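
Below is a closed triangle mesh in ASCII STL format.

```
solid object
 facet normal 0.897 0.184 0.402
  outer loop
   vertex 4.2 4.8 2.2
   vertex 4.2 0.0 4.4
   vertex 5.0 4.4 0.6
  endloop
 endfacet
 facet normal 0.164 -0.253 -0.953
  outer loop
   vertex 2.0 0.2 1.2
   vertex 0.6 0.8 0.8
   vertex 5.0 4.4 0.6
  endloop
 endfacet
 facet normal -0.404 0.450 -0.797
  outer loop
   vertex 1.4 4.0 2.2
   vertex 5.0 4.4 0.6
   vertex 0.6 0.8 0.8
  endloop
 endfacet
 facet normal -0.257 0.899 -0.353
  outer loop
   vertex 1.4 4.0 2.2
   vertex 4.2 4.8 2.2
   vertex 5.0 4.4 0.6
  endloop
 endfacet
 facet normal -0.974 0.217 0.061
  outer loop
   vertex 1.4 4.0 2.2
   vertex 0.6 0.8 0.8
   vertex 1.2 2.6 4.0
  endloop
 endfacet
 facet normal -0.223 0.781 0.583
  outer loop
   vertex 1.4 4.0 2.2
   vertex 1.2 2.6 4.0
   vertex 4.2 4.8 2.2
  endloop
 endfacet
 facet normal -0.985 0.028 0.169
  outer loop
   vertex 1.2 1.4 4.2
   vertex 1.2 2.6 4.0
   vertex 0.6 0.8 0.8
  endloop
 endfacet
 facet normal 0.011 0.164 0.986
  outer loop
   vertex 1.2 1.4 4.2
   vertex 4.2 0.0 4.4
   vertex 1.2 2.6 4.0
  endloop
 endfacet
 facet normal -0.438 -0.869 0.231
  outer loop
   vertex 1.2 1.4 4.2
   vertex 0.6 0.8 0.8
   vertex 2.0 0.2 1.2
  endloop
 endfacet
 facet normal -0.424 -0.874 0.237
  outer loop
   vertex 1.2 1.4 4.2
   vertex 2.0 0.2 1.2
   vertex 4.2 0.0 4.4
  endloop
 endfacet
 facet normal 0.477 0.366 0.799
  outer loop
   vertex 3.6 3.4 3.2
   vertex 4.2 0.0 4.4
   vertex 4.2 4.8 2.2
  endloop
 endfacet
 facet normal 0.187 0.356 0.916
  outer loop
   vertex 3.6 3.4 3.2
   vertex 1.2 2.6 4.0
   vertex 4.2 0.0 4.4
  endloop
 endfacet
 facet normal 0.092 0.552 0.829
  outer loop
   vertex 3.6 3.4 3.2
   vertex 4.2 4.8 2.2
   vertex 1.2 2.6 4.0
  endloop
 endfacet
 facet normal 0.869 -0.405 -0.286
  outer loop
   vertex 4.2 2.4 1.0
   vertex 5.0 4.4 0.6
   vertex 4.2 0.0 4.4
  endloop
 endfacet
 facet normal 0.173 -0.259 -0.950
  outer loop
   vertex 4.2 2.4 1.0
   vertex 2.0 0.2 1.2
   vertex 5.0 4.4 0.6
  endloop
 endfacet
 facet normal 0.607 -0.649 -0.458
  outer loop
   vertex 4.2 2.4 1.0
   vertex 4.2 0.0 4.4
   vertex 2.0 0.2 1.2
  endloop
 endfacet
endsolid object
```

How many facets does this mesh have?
16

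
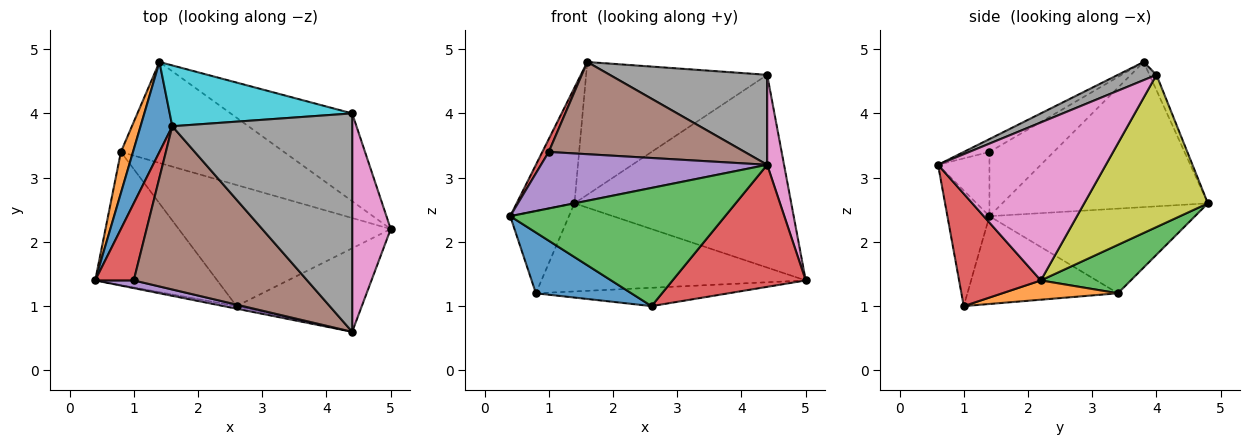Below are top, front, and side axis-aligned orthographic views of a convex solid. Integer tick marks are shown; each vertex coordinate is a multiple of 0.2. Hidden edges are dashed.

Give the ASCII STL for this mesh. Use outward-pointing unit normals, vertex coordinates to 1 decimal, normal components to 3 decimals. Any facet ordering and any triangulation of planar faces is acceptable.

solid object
 facet normal -0.942 0.265 0.206
  outer loop
   vertex 1.6 3.8 4.8
   vertex 1.4 4.8 2.6
   vertex 0.4 1.4 2.4
  endloop
 endfacet
 facet normal -0.953 0.272 0.136
  outer loop
   vertex 0.8 3.4 1.2
   vertex 0.4 1.4 2.4
   vertex 1.4 4.8 2.6
  endloop
 endfacet
 facet normal 0.218 0.642 -0.735
  outer loop
   vertex 0.8 3.4 1.2
   vertex 1.4 4.8 2.6
   vertex 5.0 2.2 1.4
  endloop
 endfacet
 facet normal -0.854 -0.085 0.513
  outer loop
   vertex 1.0 1.4 3.4
   vertex 1.6 3.8 4.8
   vertex 0.4 1.4 2.4
  endloop
 endfacet
 facet normal -0.220 -0.967 0.132
  outer loop
   vertex 1.0 1.4 3.4
   vertex 0.4 1.4 2.4
   vertex 4.4 0.6 3.2
  endloop
 endfacet
 facet normal -0.064 -0.491 0.869
  outer loop
   vertex 1.0 1.4 3.4
   vertex 4.4 0.6 3.2
   vertex 1.6 3.8 4.8
  endloop
 endfacet
 facet normal 0.967 -0.097 0.236
  outer loop
   vertex 4.4 4.0 4.6
   vertex 4.4 0.6 3.2
   vertex 5.0 2.2 1.4
  endloop
 endfacet
 facet normal 0.093 -0.379 0.921
  outer loop
   vertex 4.4 4.0 4.6
   vertex 1.6 3.8 4.8
   vertex 4.4 0.6 3.2
  endloop
 endfacet
 facet normal 0.461 0.808 -0.368
  outer loop
   vertex 4.4 4.0 4.6
   vertex 5.0 2.2 1.4
   vertex 1.4 4.8 2.6
  endloop
 endfacet
 facet normal -0.035 0.909 0.416
  outer loop
   vertex 4.4 4.0 4.6
   vertex 1.4 4.8 2.6
   vertex 1.6 3.8 4.8
  endloop
 endfacet
 facet normal -0.548 -0.347 -0.761
  outer loop
   vertex 2.6 1.0 1.0
   vertex 0.4 1.4 2.4
   vertex 0.8 3.4 1.2
  endloop
 endfacet
 facet normal 0.090 0.149 -0.985
  outer loop
   vertex 2.6 1.0 1.0
   vertex 0.8 3.4 1.2
   vertex 5.0 2.2 1.4
  endloop
 endfacet
 facet normal -0.192 -0.981 -0.021
  outer loop
   vertex 2.6 1.0 1.0
   vertex 4.4 0.6 3.2
   vertex 0.4 1.4 2.4
  endloop
 endfacet
 facet normal 0.452 -0.736 -0.504
  outer loop
   vertex 2.6 1.0 1.0
   vertex 5.0 2.2 1.4
   vertex 4.4 0.6 3.2
  endloop
 endfacet
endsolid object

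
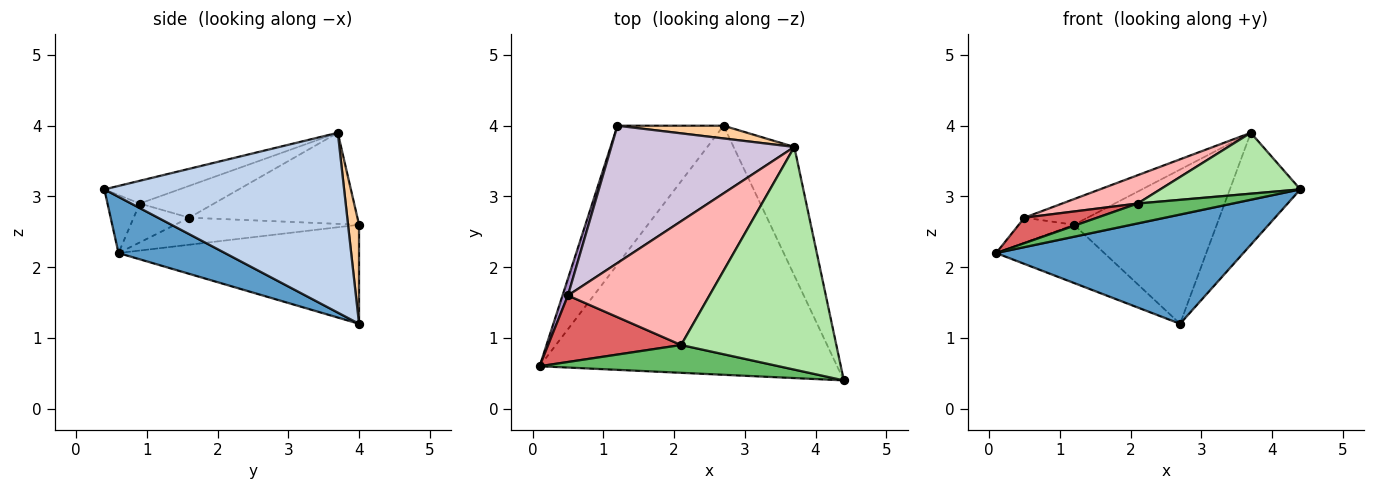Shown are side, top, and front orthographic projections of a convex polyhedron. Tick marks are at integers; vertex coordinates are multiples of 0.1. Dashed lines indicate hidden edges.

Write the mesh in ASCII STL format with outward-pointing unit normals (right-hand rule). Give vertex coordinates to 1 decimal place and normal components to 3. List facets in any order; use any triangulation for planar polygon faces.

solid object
 facet normal 0.170 -0.396 -0.902
  outer loop
   vertex 2.7 4.0 1.2
   vertex 4.4 0.4 3.1
   vertex 0.1 0.6 2.2
  endloop
 endfacet
 facet normal 0.913 0.268 -0.308
  outer loop
   vertex 3.7 3.7 3.9
   vertex 4.4 0.4 3.1
   vertex 2.7 4.0 1.2
  endloop
 endfacet
 facet normal -0.652 0.293 -0.699
  outer loop
   vertex 1.2 4.0 2.6
   vertex 2.7 4.0 1.2
   vertex 0.1 0.6 2.2
  endloop
 endfacet
 facet normal 0.077 0.994 0.082
  outer loop
   vertex 1.2 4.0 2.6
   vertex 3.7 3.7 3.9
   vertex 2.7 4.0 1.2
  endloop
 endfacet
 facet normal -0.194 -0.571 0.798
  outer loop
   vertex 2.1 0.9 2.9
   vertex 0.1 0.6 2.2
   vertex 4.4 0.4 3.1
  endloop
 endfacet
 facet normal -0.140 -0.261 0.955
  outer loop
   vertex 2.1 0.9 2.9
   vertex 4.4 0.4 3.1
   vertex 3.7 3.7 3.9
  endloop
 endfacet
 facet normal -0.264 -0.345 0.901
  outer loop
   vertex 0.5 1.6 2.7
   vertex 0.1 0.6 2.2
   vertex 2.1 0.9 2.9
  endloop
 endfacet
 facet normal -0.214 -0.218 0.952
  outer loop
   vertex 0.5 1.6 2.7
   vertex 2.1 0.9 2.9
   vertex 3.7 3.7 3.9
  endloop
 endfacet
 facet normal -0.941 0.282 0.188
  outer loop
   vertex 0.5 1.6 2.7
   vertex 1.2 4.0 2.6
   vertex 0.1 0.6 2.2
  endloop
 endfacet
 facet normal -0.439 0.165 0.883
  outer loop
   vertex 0.5 1.6 2.7
   vertex 3.7 3.7 3.9
   vertex 1.2 4.0 2.6
  endloop
 endfacet
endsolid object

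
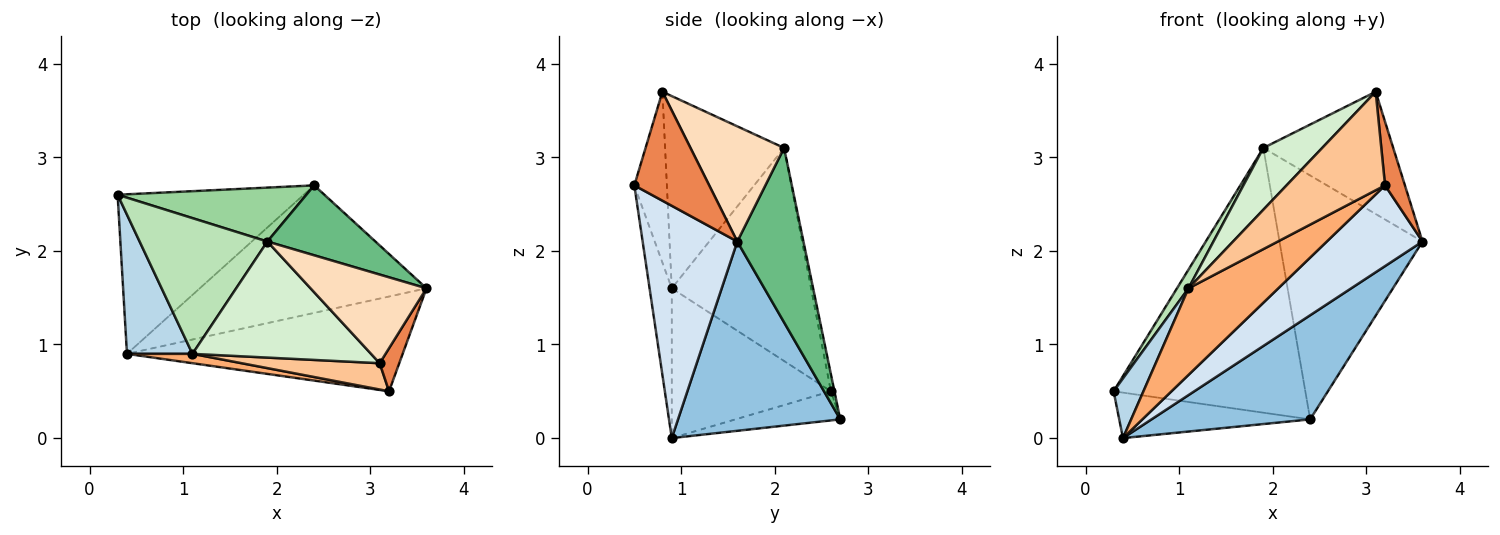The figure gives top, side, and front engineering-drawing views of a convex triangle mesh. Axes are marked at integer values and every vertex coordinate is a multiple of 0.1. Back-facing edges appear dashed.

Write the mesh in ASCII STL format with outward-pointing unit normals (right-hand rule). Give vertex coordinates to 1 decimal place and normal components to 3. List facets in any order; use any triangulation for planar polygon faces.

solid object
 facet normal -0.149 0.271 -0.951
  outer loop
   vertex 2.4 2.7 0.2
   vertex 0.4 0.9 0.0
   vertex 0.3 2.6 0.5
  endloop
 endfacet
 facet normal 0.543 -0.531 -0.650
  outer loop
   vertex 2.4 2.7 0.2
   vertex 3.6 1.6 2.1
   vertex 0.4 0.9 0.0
  endloop
 endfacet
 facet normal -0.903 -0.169 0.395
  outer loop
   vertex 1.1 0.9 1.6
   vertex 0.3 2.6 0.5
   vertex 0.4 0.9 0.0
  endloop
 endfacet
 facet normal 0.540 -0.546 -0.641
  outer loop
   vertex 3.2 0.5 2.7
   vertex 0.4 0.9 0.0
   vertex 3.6 1.6 2.1
  endloop
 endfacet
 facet normal 0.952 -0.253 0.171
  outer loop
   vertex 3.2 0.5 2.7
   vertex 3.6 1.6 2.1
   vertex 3.1 0.8 3.7
  endloop
 endfacet
 facet normal -0.239 -0.965 0.104
  outer loop
   vertex 3.2 0.5 2.7
   vertex 1.1 0.9 1.6
   vertex 0.4 0.9 0.0
  endloop
 endfacet
 facet normal -0.304 -0.920 0.246
  outer loop
   vertex 3.2 0.5 2.7
   vertex 3.1 0.8 3.7
   vertex 1.1 0.9 1.6
  endloop
 endfacet
 facet normal 0.504 0.699 0.507
  outer loop
   vertex 1.9 2.1 3.1
   vertex 3.1 0.8 3.7
   vertex 3.6 1.6 2.1
  endloop
 endfacet
 facet normal 0.406 0.878 0.252
  outer loop
   vertex 1.9 2.1 3.1
   vertex 3.6 1.6 2.1
   vertex 2.4 2.7 0.2
  endloop
 endfacet
 facet normal -0.018 0.980 0.200
  outer loop
   vertex 1.9 2.1 3.1
   vertex 2.4 2.7 0.2
   vertex 0.3 2.6 0.5
  endloop
 endfacet
 facet normal -0.856 -0.071 0.513
  outer loop
   vertex 1.9 2.1 3.1
   vertex 0.3 2.6 0.5
   vertex 1.1 0.9 1.6
  endloop
 endfacet
 facet normal -0.689 -0.341 0.640
  outer loop
   vertex 1.9 2.1 3.1
   vertex 1.1 0.9 1.6
   vertex 3.1 0.8 3.7
  endloop
 endfacet
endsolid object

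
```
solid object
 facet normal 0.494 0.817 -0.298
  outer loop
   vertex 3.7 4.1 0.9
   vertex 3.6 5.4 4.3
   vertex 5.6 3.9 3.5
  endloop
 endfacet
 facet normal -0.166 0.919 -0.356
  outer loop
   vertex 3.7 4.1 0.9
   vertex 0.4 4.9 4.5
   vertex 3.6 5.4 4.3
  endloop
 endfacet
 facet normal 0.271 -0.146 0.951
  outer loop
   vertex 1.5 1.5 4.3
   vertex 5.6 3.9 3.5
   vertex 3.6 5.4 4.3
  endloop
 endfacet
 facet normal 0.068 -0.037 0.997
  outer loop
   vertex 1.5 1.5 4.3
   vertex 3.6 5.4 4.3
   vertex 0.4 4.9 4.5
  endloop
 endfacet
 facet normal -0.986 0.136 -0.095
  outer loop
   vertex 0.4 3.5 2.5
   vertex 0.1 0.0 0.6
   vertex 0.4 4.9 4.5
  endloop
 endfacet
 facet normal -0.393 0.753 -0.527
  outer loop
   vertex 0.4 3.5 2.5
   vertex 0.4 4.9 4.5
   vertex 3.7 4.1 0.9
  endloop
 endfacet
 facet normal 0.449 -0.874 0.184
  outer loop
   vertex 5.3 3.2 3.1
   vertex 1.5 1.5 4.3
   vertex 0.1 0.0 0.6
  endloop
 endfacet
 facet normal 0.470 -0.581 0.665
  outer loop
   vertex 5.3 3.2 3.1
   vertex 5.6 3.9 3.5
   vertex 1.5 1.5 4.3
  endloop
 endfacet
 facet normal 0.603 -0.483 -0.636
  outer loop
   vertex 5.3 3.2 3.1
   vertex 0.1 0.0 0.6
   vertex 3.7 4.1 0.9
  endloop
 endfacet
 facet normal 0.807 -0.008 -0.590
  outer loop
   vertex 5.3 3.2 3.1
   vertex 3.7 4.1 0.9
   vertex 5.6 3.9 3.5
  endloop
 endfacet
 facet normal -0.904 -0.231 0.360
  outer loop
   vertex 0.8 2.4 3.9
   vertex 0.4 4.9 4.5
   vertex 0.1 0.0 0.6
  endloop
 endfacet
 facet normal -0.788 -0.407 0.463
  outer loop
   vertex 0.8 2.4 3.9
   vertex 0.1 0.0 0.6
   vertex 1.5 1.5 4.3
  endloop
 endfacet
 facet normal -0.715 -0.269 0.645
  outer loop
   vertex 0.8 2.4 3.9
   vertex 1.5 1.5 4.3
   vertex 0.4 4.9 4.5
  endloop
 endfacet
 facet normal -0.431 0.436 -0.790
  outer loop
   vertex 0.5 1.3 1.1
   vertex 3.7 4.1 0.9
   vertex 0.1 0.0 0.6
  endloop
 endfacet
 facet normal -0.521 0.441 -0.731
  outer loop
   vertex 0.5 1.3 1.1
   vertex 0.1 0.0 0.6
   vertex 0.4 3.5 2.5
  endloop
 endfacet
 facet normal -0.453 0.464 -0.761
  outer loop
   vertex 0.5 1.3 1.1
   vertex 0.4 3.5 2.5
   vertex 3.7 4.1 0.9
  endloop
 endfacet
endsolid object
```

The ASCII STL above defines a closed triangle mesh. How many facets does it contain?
16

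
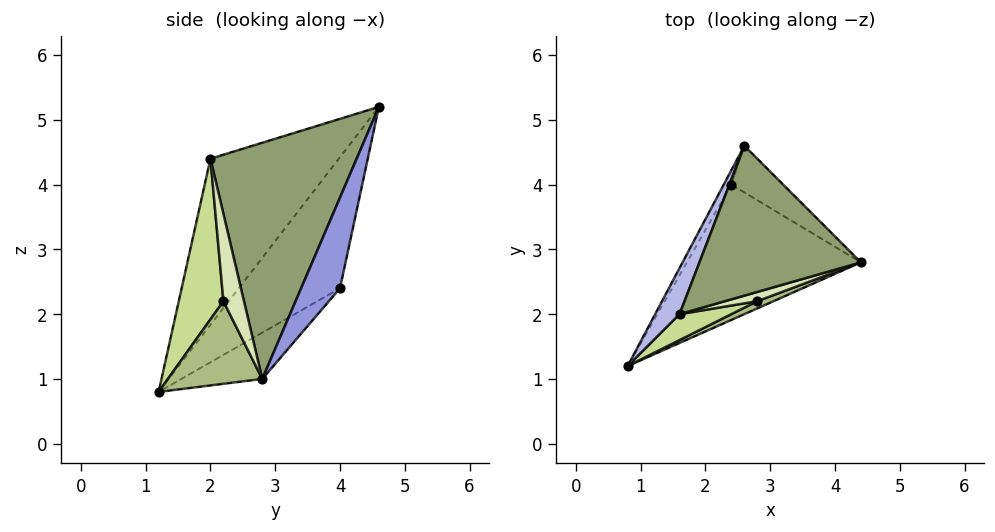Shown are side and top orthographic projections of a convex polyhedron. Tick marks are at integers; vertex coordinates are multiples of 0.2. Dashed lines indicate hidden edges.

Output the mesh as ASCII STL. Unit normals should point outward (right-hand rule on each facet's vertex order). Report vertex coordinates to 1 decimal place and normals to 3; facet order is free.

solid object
 facet normal -0.211 0.573 -0.792
  outer loop
   vertex 2.4 4.0 2.4
   vertex 4.4 2.8 1.0
   vertex 0.8 1.2 0.8
  endloop
 endfacet
 facet normal -0.855 0.517 -0.050
  outer loop
   vertex 2.4 4.0 2.4
   vertex 0.8 1.2 0.8
   vertex 2.6 4.6 5.2
  endloop
 endfacet
 facet normal 0.384 0.897 -0.220
  outer loop
   vertex 2.4 4.0 2.4
   vertex 2.6 4.6 5.2
   vertex 4.4 2.8 1.0
  endloop
 endfacet
 facet normal -0.938 0.318 0.138
  outer loop
   vertex 1.6 2.0 4.4
   vertex 2.6 4.6 5.2
   vertex 0.8 1.2 0.8
  endloop
 endfacet
 facet normal 0.741 -0.441 0.507
  outer loop
   vertex 1.6 2.0 4.4
   vertex 4.4 2.8 1.0
   vertex 2.6 4.6 5.2
  endloop
 endfacet
 facet normal 0.401 -0.913 0.079
  outer loop
   vertex 2.8 2.2 2.2
   vertex 0.8 1.2 0.8
   vertex 4.4 2.8 1.0
  endloop
 endfacet
 facet normal 0.375 -0.919 0.121
  outer loop
   vertex 2.8 2.2 2.2
   vertex 1.6 2.0 4.4
   vertex 0.8 1.2 0.8
  endloop
 endfacet
 facet normal 0.454 -0.875 0.168
  outer loop
   vertex 2.8 2.2 2.2
   vertex 4.4 2.8 1.0
   vertex 1.6 2.0 4.4
  endloop
 endfacet
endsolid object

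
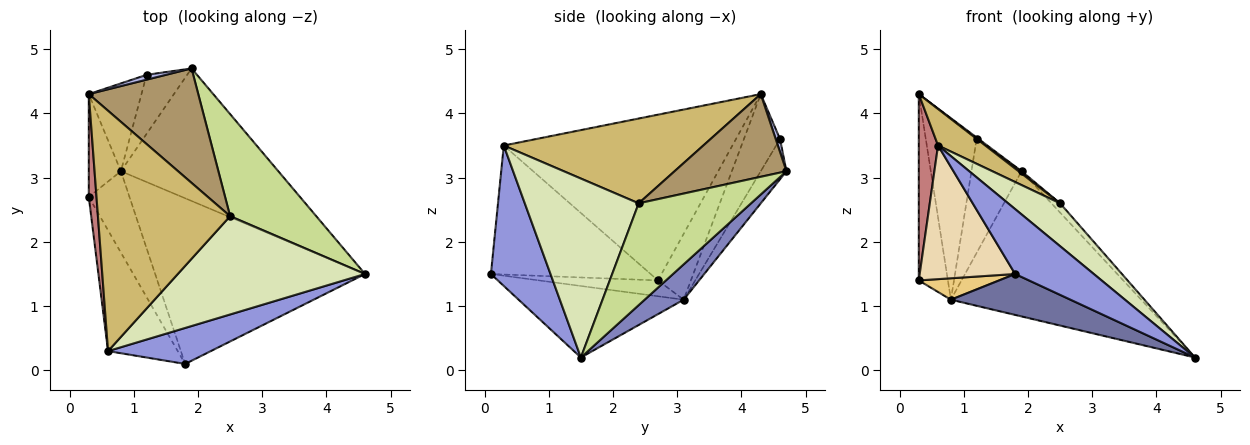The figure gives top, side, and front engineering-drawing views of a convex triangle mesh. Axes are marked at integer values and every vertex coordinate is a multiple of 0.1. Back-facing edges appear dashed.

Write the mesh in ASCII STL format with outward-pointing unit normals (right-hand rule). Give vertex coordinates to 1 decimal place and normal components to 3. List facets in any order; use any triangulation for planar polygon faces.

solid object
 facet normal -0.314 -0.228 -0.922
  outer loop
   vertex 0.8 3.1 1.1
   vertex 4.6 1.5 0.2
   vertex 1.8 0.1 1.5
  endloop
 endfacet
 facet normal 0.150 0.730 -0.667
  outer loop
   vertex 0.8 3.1 1.1
   vertex 1.9 4.7 3.1
   vertex 4.6 1.5 0.2
  endloop
 endfacet
 facet normal 0.552 -0.729 0.404
  outer loop
   vertex 0.6 0.3 3.5
   vertex 1.8 0.1 1.5
   vertex 4.6 1.5 0.2
  endloop
 endfacet
 facet normal 0.535 0.267 0.802
  outer loop
   vertex 1.2 4.6 3.6
   vertex 0.3 4.3 4.3
   vertex 1.9 4.7 3.1
  endloop
 endfacet
 facet normal -0.539 0.758 -0.368
  outer loop
   vertex 1.2 4.6 3.6
   vertex 0.8 3.1 1.1
   vertex 0.3 4.3 4.3
  endloop
 endfacet
 facet normal -0.414 0.808 -0.419
  outer loop
   vertex 1.2 4.6 3.6
   vertex 1.9 4.7 3.1
   vertex 0.8 3.1 1.1
  endloop
 endfacet
 facet normal 0.762 0.059 0.645
  outer loop
   vertex 2.5 2.4 2.6
   vertex 4.6 1.5 0.2
   vertex 1.9 4.7 3.1
  endloop
 endfacet
 facet normal 0.659 -0.301 0.689
  outer loop
   vertex 2.5 2.4 2.6
   vertex 0.6 0.3 3.5
   vertex 4.6 1.5 0.2
  endloop
 endfacet
 facet normal 0.603 -0.016 0.798
  outer loop
   vertex 2.5 2.4 2.6
   vertex 1.9 4.7 3.1
   vertex 0.3 4.3 4.3
  endloop
 endfacet
 facet normal 0.536 -0.127 0.835
  outer loop
   vertex 2.5 2.4 2.6
   vertex 0.3 4.3 4.3
   vertex 0.6 0.3 3.5
  endloop
 endfacet
 facet normal -0.352 -0.238 -0.905
  outer loop
   vertex 0.3 2.7 1.4
   vertex 0.8 3.1 1.1
   vertex 1.8 0.1 1.5
  endloop
 endfacet
 facet normal -0.779 -0.465 -0.421
  outer loop
   vertex 0.3 2.7 1.4
   vertex 1.8 0.1 1.5
   vertex 0.6 0.3 3.5
  endloop
 endfacet
 facet normal -0.704 0.622 -0.343
  outer loop
   vertex 0.3 2.7 1.4
   vertex 0.3 4.3 4.3
   vertex 0.8 3.1 1.1
  endloop
 endfacet
 facet normal -0.995 -0.084 0.046
  outer loop
   vertex 0.3 2.7 1.4
   vertex 0.6 0.3 3.5
   vertex 0.3 4.3 4.3
  endloop
 endfacet
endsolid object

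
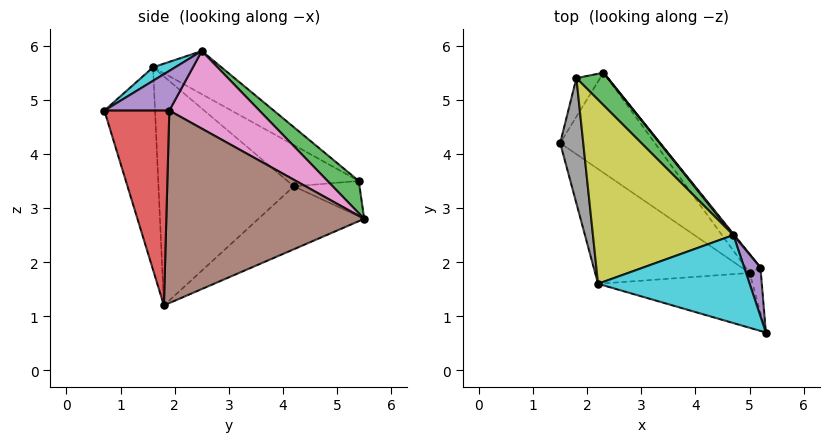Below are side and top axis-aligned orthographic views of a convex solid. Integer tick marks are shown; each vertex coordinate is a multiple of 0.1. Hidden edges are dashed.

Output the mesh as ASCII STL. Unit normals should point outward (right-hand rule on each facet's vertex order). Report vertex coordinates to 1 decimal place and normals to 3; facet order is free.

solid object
 facet normal -0.553 -0.044 -0.832
  outer loop
   vertex 5.0 1.8 1.2
   vertex 1.5 4.2 3.4
   vertex 2.3 5.5 2.8
  endloop
 endfacet
 facet normal -0.805 0.246 -0.540
  outer loop
   vertex 1.8 5.4 3.5
   vertex 2.3 5.5 2.8
   vertex 1.5 4.2 3.4
  endloop
 endfacet
 facet normal 0.438 0.791 0.426
  outer loop
   vertex 1.8 5.4 3.5
   vertex 4.7 2.5 5.9
   vertex 2.3 5.5 2.8
  endloop
 endfacet
 facet normal 0.995 0.083 -0.058
  outer loop
   vertex 5.2 1.9 4.8
   vertex 5.3 0.7 4.8
   vertex 5.0 1.8 1.2
  endloop
 endfacet
 facet normal 0.923 0.077 0.378
  outer loop
   vertex 5.2 1.9 4.8
   vertex 4.7 2.5 5.9
   vertex 5.3 0.7 4.8
  endloop
 endfacet
 facet normal 0.794 0.605 -0.061
  outer loop
   vertex 5.2 1.9 4.8
   vertex 5.0 1.8 1.2
   vertex 2.3 5.5 2.8
  endloop
 endfacet
 facet normal 0.776 0.630 0.009
  outer loop
   vertex 5.2 1.9 4.8
   vertex 2.3 5.5 2.8
   vertex 4.7 2.5 5.9
  endloop
 endfacet
 facet normal -0.860 0.175 0.480
  outer loop
   vertex 2.2 1.6 5.6
   vertex 1.8 5.4 3.5
   vertex 1.5 4.2 3.4
  endloop
 endfacet
 facet normal -0.263 0.445 0.856
  outer loop
   vertex 2.2 1.6 5.6
   vertex 4.7 2.5 5.9
   vertex 1.8 5.4 3.5
  endloop
 endfacet
 facet normal 0.077 -0.501 0.862
  outer loop
   vertex 2.2 1.6 5.6
   vertex 5.3 0.7 4.8
   vertex 4.7 2.5 5.9
  endloop
 endfacet
 facet normal -0.680 -0.571 -0.459
  outer loop
   vertex 2.2 1.6 5.6
   vertex 1.5 4.2 3.4
   vertex 5.0 1.8 1.2
  endloop
 endfacet
 facet normal -0.329 -0.910 -0.251
  outer loop
   vertex 2.2 1.6 5.6
   vertex 5.0 1.8 1.2
   vertex 5.3 0.7 4.8
  endloop
 endfacet
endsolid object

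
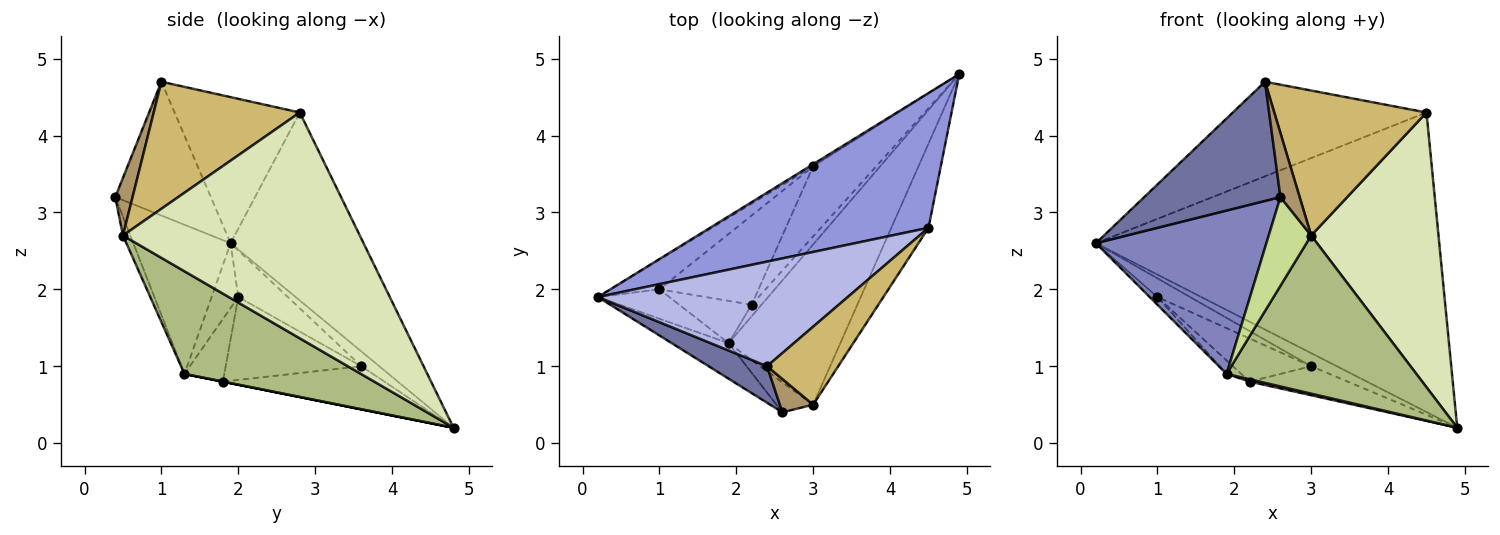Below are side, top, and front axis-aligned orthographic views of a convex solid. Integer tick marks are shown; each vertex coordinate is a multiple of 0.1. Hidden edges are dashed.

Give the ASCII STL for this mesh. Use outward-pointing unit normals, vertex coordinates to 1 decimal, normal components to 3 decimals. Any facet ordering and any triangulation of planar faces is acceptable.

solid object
 facet normal -0.557 -0.794 0.243
  outer loop
   vertex 2.4 1.0 4.7
   vertex 0.2 1.9 2.6
   vertex 2.6 0.4 3.2
  endloop
 endfacet
 facet normal -0.487 -0.853 -0.186
  outer loop
   vertex 1.9 1.3 0.9
   vertex 2.6 0.4 3.2
   vertex 0.2 1.9 2.6
  endloop
 endfacet
 facet normal -0.333 0.860 0.387
  outer loop
   vertex 4.5 2.8 4.3
   vertex 4.9 4.8 0.2
   vertex 0.2 1.9 2.6
  endloop
 endfacet
 facet normal -0.398 0.615 0.680
  outer loop
   vertex 4.5 2.8 4.3
   vertex 0.2 1.9 2.6
   vertex 2.4 1.0 4.7
  endloop
 endfacet
 facet normal -0.568 0.812 -0.132
  outer loop
   vertex 3.0 3.6 1.0
   vertex 0.2 1.9 2.6
   vertex 4.9 4.8 0.2
  endloop
 endfacet
 facet normal 0.547 -0.588 -0.596
  outer loop
   vertex 3.0 0.5 2.7
   vertex 1.9 1.3 0.9
   vertex 4.9 4.8 0.2
  endloop
 endfacet
 facet normal -0.162 -0.935 -0.316
  outer loop
   vertex 3.0 0.5 2.7
   vertex 2.6 0.4 3.2
   vertex 1.9 1.3 0.9
  endloop
 endfacet
 facet normal 0.872 -0.469 -0.144
  outer loop
   vertex 3.0 0.5 2.7
   vertex 4.9 4.8 0.2
   vertex 4.5 2.8 4.3
  endloop
 endfacet
 facet normal 0.624 -0.693 0.361
  outer loop
   vertex 3.0 0.5 2.7
   vertex 2.4 1.0 4.7
   vertex 2.6 0.4 3.2
  endloop
 endfacet
 facet normal 0.645 -0.673 0.362
  outer loop
   vertex 3.0 0.5 2.7
   vertex 4.5 2.8 4.3
   vertex 2.4 1.0 4.7
  endloop
 endfacet
 facet normal -0.660 0.190 -0.727
  outer loop
   vertex 1.0 2.0 1.9
   vertex 1.9 1.3 0.9
   vertex 0.2 1.9 2.6
  endloop
 endfacet
 facet normal -0.628 0.415 -0.659
  outer loop
   vertex 1.0 2.0 1.9
   vertex 0.2 1.9 2.6
   vertex 3.0 3.6 1.0
  endloop
 endfacet
 facet normal 0.000 -0.196 -0.981
  outer loop
   vertex 2.2 1.8 0.8
   vertex 4.9 4.8 0.2
   vertex 1.9 1.3 0.9
  endloop
 endfacet
 facet normal -0.534 0.324 -0.781
  outer loop
   vertex 2.2 1.8 0.8
   vertex 3.0 3.6 1.0
   vertex 4.9 4.8 0.2
  endloop
 endfacet
 facet normal -0.635 0.234 -0.736
  outer loop
   vertex 2.2 1.8 0.8
   vertex 1.9 1.3 0.9
   vertex 1.0 2.0 1.9
  endloop
 endfacet
 facet normal -0.602 0.347 -0.719
  outer loop
   vertex 2.2 1.8 0.8
   vertex 1.0 2.0 1.9
   vertex 3.0 3.6 1.0
  endloop
 endfacet
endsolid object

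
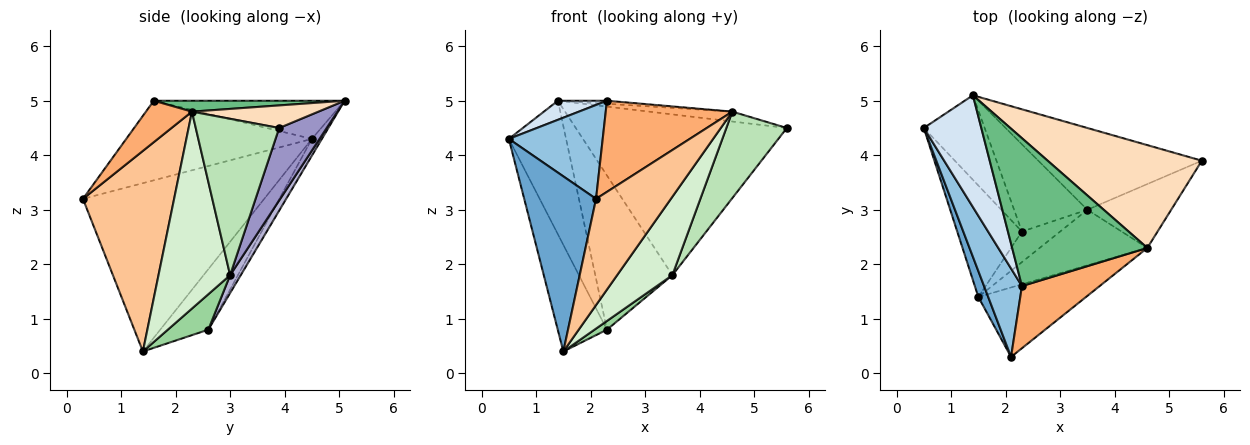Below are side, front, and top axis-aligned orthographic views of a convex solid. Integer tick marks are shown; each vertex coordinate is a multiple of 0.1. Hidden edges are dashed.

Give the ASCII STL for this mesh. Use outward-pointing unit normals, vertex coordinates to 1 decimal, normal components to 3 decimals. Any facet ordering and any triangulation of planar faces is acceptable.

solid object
 facet normal -0.928 -0.368 0.054
  outer loop
   vertex 1.5 1.4 0.4
   vertex 2.1 0.3 3.2
   vertex 0.5 4.5 4.3
  endloop
 endfacet
 facet normal -0.821 -0.415 0.391
  outer loop
   vertex 2.3 1.6 5.0
   vertex 0.5 4.5 4.3
   vertex 2.1 0.3 3.2
  endloop
 endfacet
 facet normal -0.560 0.573 -0.599
  outer loop
   vertex 2.3 2.6 0.8
   vertex 1.5 1.4 0.4
   vertex 0.5 4.5 4.3
  endloop
 endfacet
 facet normal -0.548 -0.141 0.825
  outer loop
   vertex 1.4 5.1 5.0
   vertex 0.5 4.5 4.3
   vertex 2.3 1.6 5.0
  endloop
 endfacet
 facet normal -0.146 0.836 -0.529
  outer loop
   vertex 1.4 5.1 5.0
   vertex 2.3 2.6 0.8
   vertex 0.5 4.5 4.3
  endloop
 endfacet
 facet normal 0.288 -0.791 0.540
  outer loop
   vertex 4.6 2.3 4.8
   vertex 2.3 1.6 5.0
   vertex 2.1 0.3 3.2
  endloop
 endfacet
 facet normal 0.714 -0.586 -0.383
  outer loop
   vertex 4.6 2.3 4.8
   vertex 2.1 0.3 3.2
   vertex 1.5 1.4 0.4
  endloop
 endfacet
 facet normal 0.144 0.095 0.985
  outer loop
   vertex 4.6 2.3 4.8
   vertex 5.6 3.9 4.5
   vertex 1.4 5.1 5.0
  endloop
 endfacet
 facet normal 0.080 0.021 0.997
  outer loop
   vertex 4.6 2.3 4.8
   vertex 1.4 5.1 5.0
   vertex 2.3 1.6 5.0
  endloop
 endfacet
 facet normal 0.666 -0.205 -0.717
  outer loop
   vertex 3.5 3.0 1.8
   vertex 1.5 1.4 0.4
   vertex 2.3 2.6 0.8
  endloop
 endfacet
 facet normal 0.743 -0.539 -0.398
  outer loop
   vertex 3.5 3.0 1.8
   vertex 5.6 3.9 4.5
   vertex 4.6 2.3 4.8
  endloop
 endfacet
 facet normal 0.727 -0.561 -0.397
  outer loop
   vertex 3.5 3.0 1.8
   vertex 4.6 2.3 4.8
   vertex 1.5 1.4 0.4
  endloop
 endfacet
 facet normal 0.197 0.874 -0.444
  outer loop
   vertex 3.5 3.0 1.8
   vertex 1.4 5.1 5.0
   vertex 5.6 3.9 4.5
  endloop
 endfacet
 facet normal 0.119 0.864 -0.489
  outer loop
   vertex 3.5 3.0 1.8
   vertex 2.3 2.6 0.8
   vertex 1.4 5.1 5.0
  endloop
 endfacet
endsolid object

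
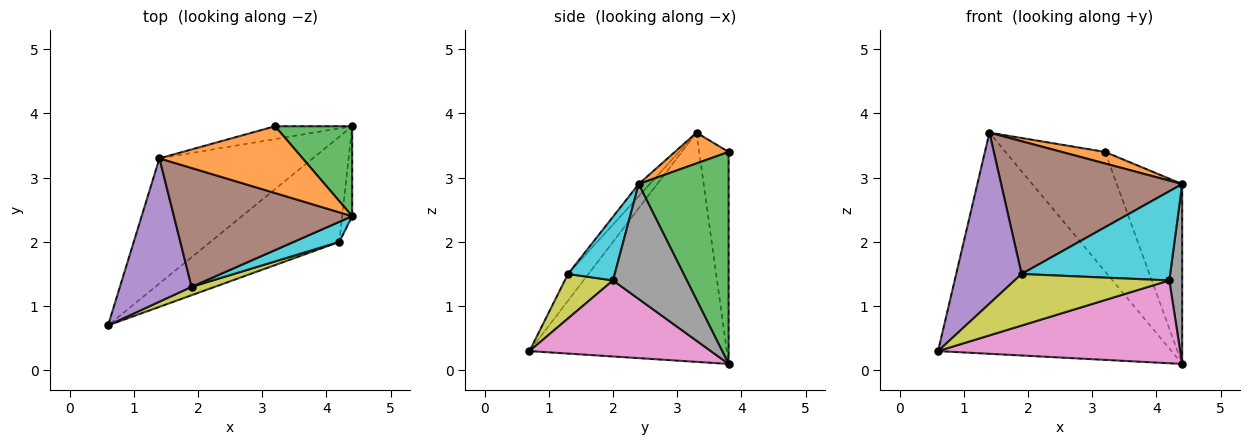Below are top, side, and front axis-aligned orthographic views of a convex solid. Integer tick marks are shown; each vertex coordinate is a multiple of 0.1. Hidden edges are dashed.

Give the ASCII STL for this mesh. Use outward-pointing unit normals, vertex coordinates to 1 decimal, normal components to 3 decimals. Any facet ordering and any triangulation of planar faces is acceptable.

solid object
 facet normal -0.593 0.701 -0.397
  outer loop
   vertex 4.4 3.8 0.1
   vertex 0.6 0.7 0.3
   vertex 1.4 3.3 3.7
  endloop
 endfacet
 facet normal 0.207 -0.167 0.964
  outer loop
   vertex 3.2 3.8 3.4
   vertex 1.4 3.3 3.7
   vertex 4.4 2.4 2.9
  endloop
 endfacet
 facet normal 0.776 0.564 0.282
  outer loop
   vertex 3.2 3.8 3.4
   vertex 4.4 2.4 2.9
   vertex 4.4 3.8 0.1
  endloop
 endfacet
 facet normal -0.282 0.954 -0.103
  outer loop
   vertex 3.2 3.8 3.4
   vertex 4.4 3.8 0.1
   vertex 1.4 3.3 3.7
  endloop
 endfacet
 facet normal -0.233 -0.745 0.625
  outer loop
   vertex 1.9 1.3 1.5
   vertex 1.4 3.3 3.7
   vertex 0.6 0.7 0.3
  endloop
 endfacet
 facet normal -0.046 -0.744 0.666
  outer loop
   vertex 1.9 1.3 1.5
   vertex 4.4 2.4 2.9
   vertex 1.4 3.3 3.7
  endloop
 endfacet
 facet normal 0.421 -0.561 -0.713
  outer loop
   vertex 4.2 2.0 1.4
   vertex 0.6 0.7 0.3
   vertex 4.4 3.8 0.1
  endloop
 endfacet
 facet normal 0.982 -0.171 -0.085
  outer loop
   vertex 4.2 2.0 1.4
   vertex 4.4 3.8 0.1
   vertex 4.4 2.4 2.9
  endloop
 endfacet
 facet normal 0.294 -0.943 0.153
  outer loop
   vertex 4.2 2.0 1.4
   vertex 1.9 1.3 1.5
   vertex 0.6 0.7 0.3
  endloop
 endfacet
 facet normal 0.293 -0.933 0.210
  outer loop
   vertex 4.2 2.0 1.4
   vertex 4.4 2.4 2.9
   vertex 1.9 1.3 1.5
  endloop
 endfacet
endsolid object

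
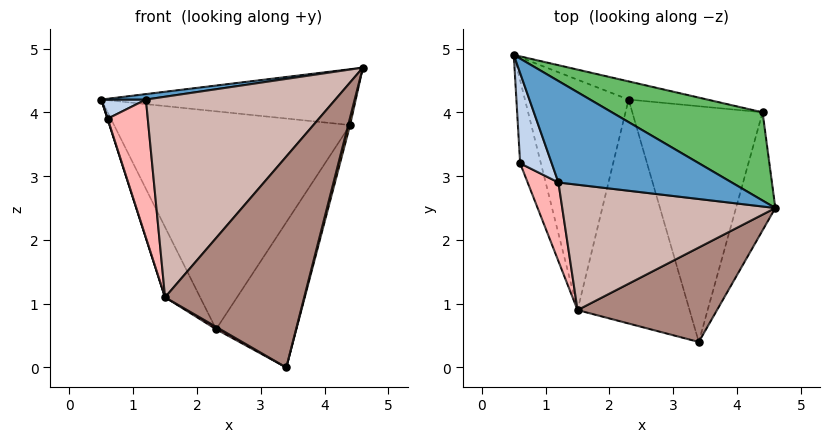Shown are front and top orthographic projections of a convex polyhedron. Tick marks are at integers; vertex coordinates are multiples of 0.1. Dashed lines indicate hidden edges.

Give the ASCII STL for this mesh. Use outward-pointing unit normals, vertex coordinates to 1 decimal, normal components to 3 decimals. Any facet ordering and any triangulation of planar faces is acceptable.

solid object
 facet normal -0.151 -0.053 0.987
  outer loop
   vertex 1.2 2.9 4.2
   vertex 4.6 2.5 4.7
   vertex 0.5 4.9 4.2
  endloop
 endfacet
 facet normal -0.510 -0.178 0.841
  outer loop
   vertex 1.2 2.9 4.2
   vertex 0.5 4.9 4.2
   vertex 0.6 3.2 3.9
  endloop
 endfacet
 facet normal 0.970 -0.015 -0.241
  outer loop
   vertex 4.4 4.0 3.8
   vertex 4.6 2.5 4.7
   vertex 3.4 0.4 0.0
  endloop
 endfacet
 facet normal 0.803 0.313 -0.507
  outer loop
   vertex 4.4 4.0 3.8
   vertex 3.4 0.4 0.0
   vertex 2.3 4.2 0.6
  endloop
 endfacet
 facet normal 0.206 0.524 0.827
  outer loop
   vertex 4.4 4.0 3.8
   vertex 0.5 4.9 4.2
   vertex 4.6 2.5 4.7
  endloop
 endfacet
 facet normal 0.216 0.973 -0.081
  outer loop
   vertex 4.4 4.0 3.8
   vertex 2.3 4.2 0.6
   vertex 0.5 4.9 4.2
  endloop
 endfacet
 facet normal -0.503 -0.009 -0.864
  outer loop
   vertex 1.5 0.9 1.1
   vertex 2.3 4.2 0.6
   vertex 3.4 0.4 0.0
  endloop
 endfacet
 facet normal -0.563 -0.718 0.409
  outer loop
   vertex 1.5 0.9 1.1
   vertex 1.2 2.9 4.2
   vertex 0.6 3.2 3.9
  endloop
 endfacet
 facet normal -0.953 -0.002 -0.304
  outer loop
   vertex 1.5 0.9 1.1
   vertex 0.6 3.2 3.9
   vertex 0.5 4.9 4.2
  endloop
 endfacet
 facet normal -0.874 0.142 -0.465
  outer loop
   vertex 1.5 0.9 1.1
   vertex 0.5 4.9 4.2
   vertex 2.3 4.2 0.6
  endloop
 endfacet
 facet normal -0.004 -0.913 0.409
  outer loop
   vertex 1.5 0.9 1.1
   vertex 3.4 0.4 0.0
   vertex 4.6 2.5 4.7
  endloop
 endfacet
 facet normal -0.175 -0.835 0.522
  outer loop
   vertex 1.5 0.9 1.1
   vertex 4.6 2.5 4.7
   vertex 1.2 2.9 4.2
  endloop
 endfacet
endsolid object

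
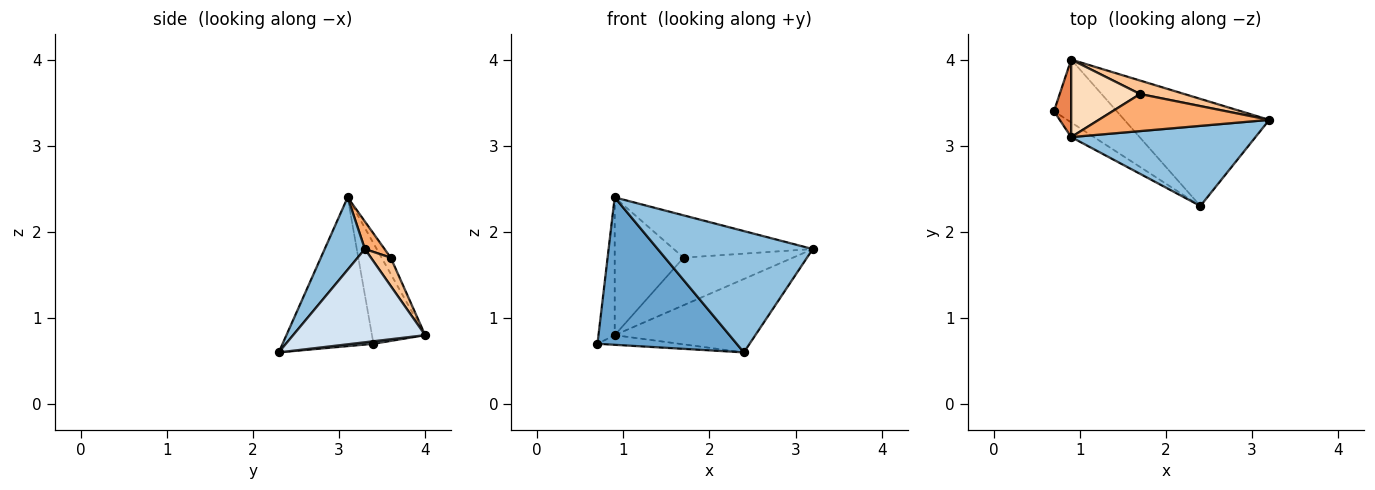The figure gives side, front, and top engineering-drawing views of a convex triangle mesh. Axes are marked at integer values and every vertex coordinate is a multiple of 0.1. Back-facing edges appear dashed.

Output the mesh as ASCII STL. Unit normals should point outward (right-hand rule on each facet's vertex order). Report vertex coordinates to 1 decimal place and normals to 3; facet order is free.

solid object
 facet normal -0.545 -0.834 -0.083
  outer loop
   vertex 0.9 3.1 2.4
   vertex 0.7 3.4 0.7
   vertex 2.4 2.3 0.6
  endloop
 endfacet
 facet normal 0.211 -0.816 0.539
  outer loop
   vertex 0.9 3.1 2.4
   vertex 2.4 2.3 0.6
   vertex 3.2 3.3 1.8
  endloop
 endfacet
 facet normal 0.040 0.151 -0.988
  outer loop
   vertex 0.9 4.0 0.8
   vertex 2.4 2.3 0.6
   vertex 0.7 3.4 0.7
  endloop
 endfacet
 facet normal 0.469 0.499 -0.729
  outer loop
   vertex 0.9 4.0 0.8
   vertex 3.2 3.3 1.8
   vertex 2.4 2.3 0.6
  endloop
 endfacet
 facet normal -0.944 0.288 0.162
  outer loop
   vertex 0.9 4.0 0.8
   vertex 0.7 3.4 0.7
   vertex 0.9 3.1 2.4
  endloop
 endfacet
 facet normal 0.106 0.748 0.655
  outer loop
   vertex 1.7 3.6 1.7
   vertex 0.9 3.1 2.4
   vertex 3.2 3.3 1.8
  endloop
 endfacet
 facet normal 0.172 0.948 0.269
  outer loop
   vertex 1.7 3.6 1.7
   vertex 3.2 3.3 1.8
   vertex 0.9 4.0 0.8
  endloop
 endfacet
 facet normal -0.115 0.866 0.487
  outer loop
   vertex 1.7 3.6 1.7
   vertex 0.9 4.0 0.8
   vertex 0.9 3.1 2.4
  endloop
 endfacet
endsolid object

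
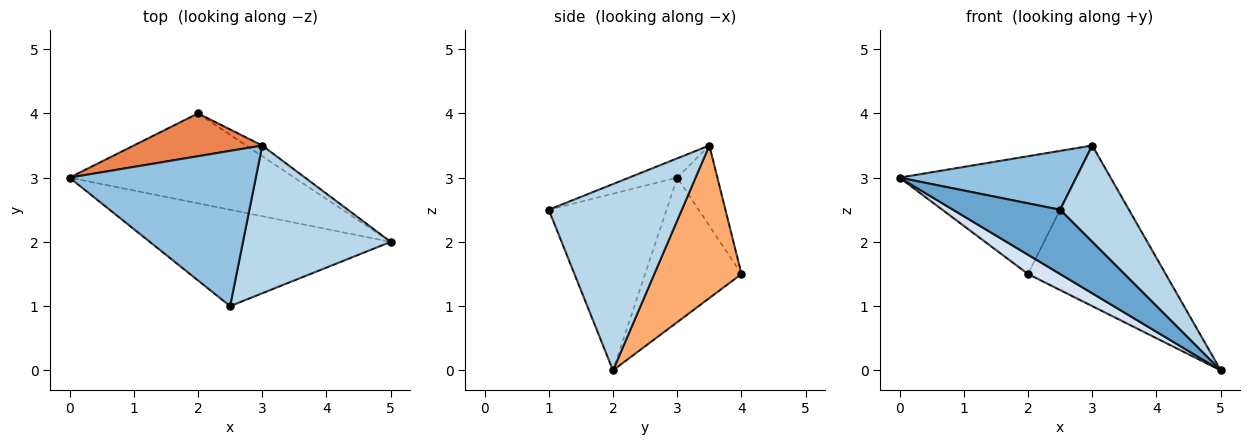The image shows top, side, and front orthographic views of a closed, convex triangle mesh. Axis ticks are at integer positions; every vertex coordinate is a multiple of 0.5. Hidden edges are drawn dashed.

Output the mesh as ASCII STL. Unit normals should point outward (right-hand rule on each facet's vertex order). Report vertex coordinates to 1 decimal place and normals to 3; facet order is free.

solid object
 facet normal -0.521 -0.474 -0.710
  outer loop
   vertex 2.5 1.0 2.5
   vertex 0.0 3.0 3.0
   vertex 5.0 2.0 0.0
  endloop
 endfacet
 facet normal -0.096 -0.353 0.931
  outer loop
   vertex 3.0 3.5 3.5
   vertex 0.0 3.0 3.0
   vertex 2.5 1.0 2.5
  endloop
 endfacet
 facet normal 0.726 -0.376 0.576
  outer loop
   vertex 3.0 3.5 3.5
   vertex 2.5 1.0 2.5
   vertex 5.0 2.0 0.0
  endloop
 endfacet
 facet normal -0.532 -0.177 -0.828
  outer loop
   vertex 2.0 4.0 1.5
   vertex 5.0 2.0 0.0
   vertex 0.0 3.0 3.0
  endloop
 endfacet
 facet normal -0.209 0.919 0.334
  outer loop
   vertex 2.0 4.0 1.5
   vertex 0.0 3.0 3.0
   vertex 3.0 3.5 3.5
  endloop
 endfacet
 facet normal 0.534 0.843 -0.056
  outer loop
   vertex 2.0 4.0 1.5
   vertex 3.0 3.5 3.5
   vertex 5.0 2.0 0.0
  endloop
 endfacet
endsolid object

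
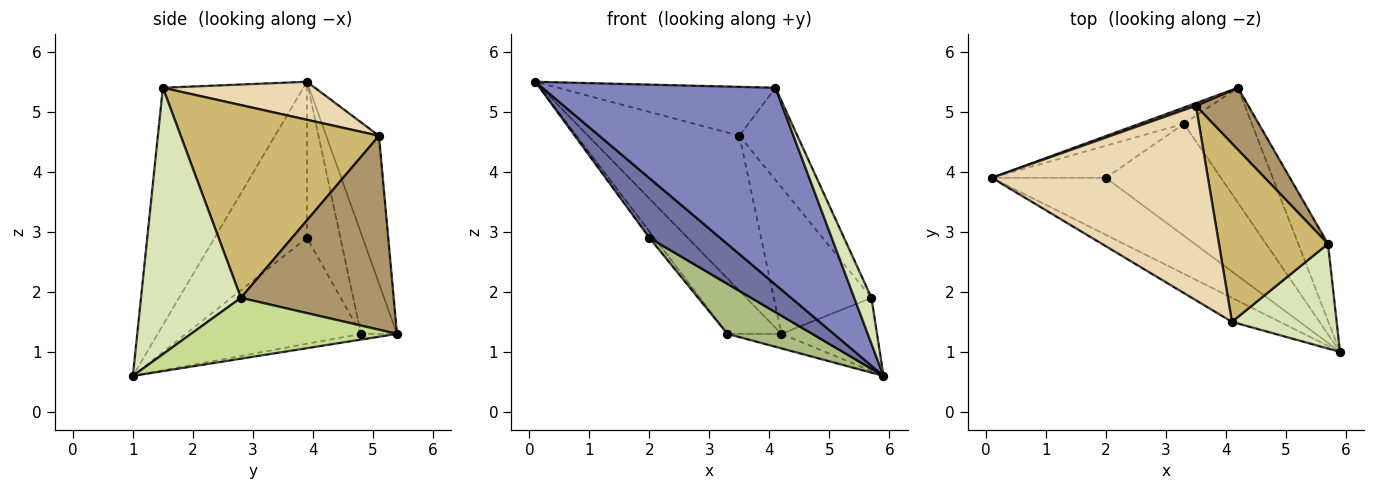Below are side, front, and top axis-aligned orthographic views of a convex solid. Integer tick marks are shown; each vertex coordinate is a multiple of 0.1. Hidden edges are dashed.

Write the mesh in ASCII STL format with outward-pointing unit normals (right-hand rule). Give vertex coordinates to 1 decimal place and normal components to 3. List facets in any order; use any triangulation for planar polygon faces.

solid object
 facet normal -0.687 -0.526 -0.502
  outer loop
   vertex 2.0 3.9 2.9
   vertex 5.9 1.0 0.6
   vertex 0.1 3.9 5.5
  endloop
 endfacet
 facet normal -0.514 -0.852 -0.104
  outer loop
   vertex 4.1 1.5 5.4
   vertex 0.1 3.9 5.5
   vertex 5.9 1.0 0.6
  endloop
 endfacet
 facet normal -0.539 0.808 -0.237
  outer loop
   vertex 3.3 4.8 1.3
   vertex 0.1 3.9 5.5
   vertex 4.2 5.4 1.3
  endloop
 endfacet
 facet normal -0.802 0.117 -0.586
  outer loop
   vertex 3.3 4.8 1.3
   vertex 2.0 3.9 2.9
   vertex 0.1 3.9 5.5
  endloop
 endfacet
 facet normal -0.083 0.125 -0.989
  outer loop
   vertex 3.3 4.8 1.3
   vertex 4.2 5.4 1.3
   vertex 5.9 1.0 0.6
  endloop
 endfacet
 facet normal -0.644 -0.312 -0.699
  outer loop
   vertex 3.3 4.8 1.3
   vertex 5.9 1.0 0.6
   vertex 2.0 3.9 2.9
  endloop
 endfacet
 facet normal 0.829 0.385 -0.405
  outer loop
   vertex 5.7 2.8 1.9
   vertex 5.9 1.0 0.6
   vertex 4.2 5.4 1.3
  endloop
 endfacet
 facet normal 0.919 -0.159 0.361
  outer loop
   vertex 5.7 2.8 1.9
   vertex 4.1 1.5 5.4
   vertex 5.9 1.0 0.6
  endloop
 endfacet
 facet normal 0.822 0.525 0.222
  outer loop
   vertex 3.5 5.1 4.6
   vertex 5.7 2.8 1.9
   vertex 4.2 5.4 1.3
  endloop
 endfacet
 facet normal 0.843 0.247 0.477
  outer loop
   vertex 3.5 5.1 4.6
   vertex 4.1 1.5 5.4
   vertex 5.7 2.8 1.9
  endloop
 endfacet
 facet normal -0.329 0.944 0.016
  outer loop
   vertex 3.5 5.1 4.6
   vertex 4.2 5.4 1.3
   vertex 0.1 3.9 5.5
  endloop
 endfacet
 facet normal 0.168 0.240 0.956
  outer loop
   vertex 3.5 5.1 4.6
   vertex 0.1 3.9 5.5
   vertex 4.1 1.5 5.4
  endloop
 endfacet
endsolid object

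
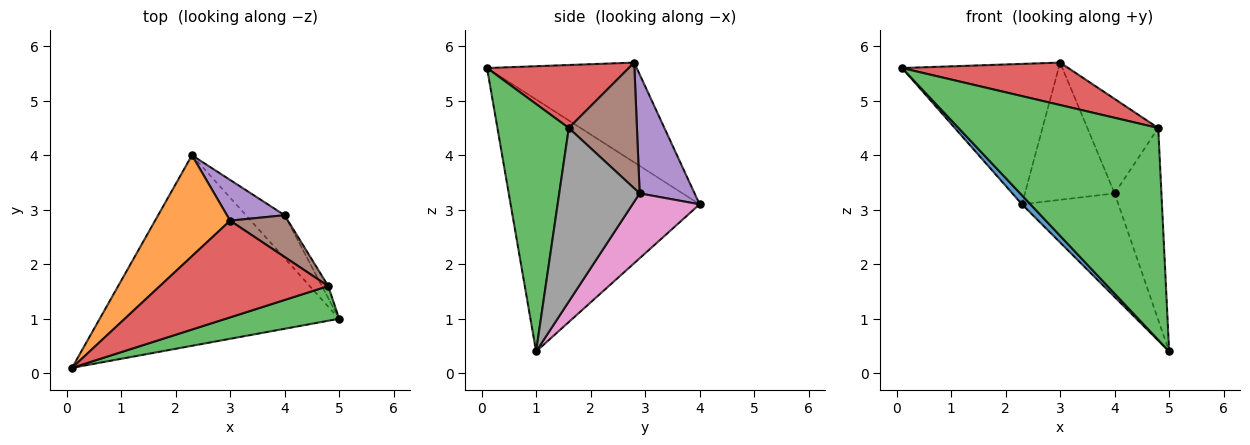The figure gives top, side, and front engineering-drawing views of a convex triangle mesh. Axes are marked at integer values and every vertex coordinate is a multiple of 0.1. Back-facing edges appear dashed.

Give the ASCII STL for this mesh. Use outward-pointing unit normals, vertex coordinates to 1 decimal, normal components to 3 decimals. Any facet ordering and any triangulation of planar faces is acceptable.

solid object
 facet normal -0.725 -0.033 -0.688
  outer loop
   vertex 2.3 4.0 3.1
   vertex 5.0 1.0 0.4
   vertex 0.1 0.1 5.6
  endloop
 endfacet
 facet normal -0.613 0.641 0.461
  outer loop
   vertex 3.0 2.8 5.7
   vertex 2.3 4.0 3.1
   vertex 0.1 0.1 5.6
  endloop
 endfacet
 facet normal 0.333 -0.931 0.152
  outer loop
   vertex 4.8 1.6 4.5
   vertex 0.1 0.1 5.6
   vertex 5.0 1.0 0.4
  endloop
 endfacet
 facet normal 0.324 -0.380 0.866
  outer loop
   vertex 4.8 1.6 4.5
   vertex 3.0 2.8 5.7
   vertex 0.1 0.1 5.6
  endloop
 endfacet
 facet normal 0.506 0.827 0.245
  outer loop
   vertex 4.0 2.9 3.3
   vertex 2.3 4.0 3.1
   vertex 3.0 2.8 5.7
  endloop
 endfacet
 facet normal 0.660 0.687 0.304
  outer loop
   vertex 4.0 2.9 3.3
   vertex 3.0 2.8 5.7
   vertex 4.8 1.6 4.5
  endloop
 endfacet
 facet normal 0.541 0.777 -0.323
  outer loop
   vertex 4.0 2.9 3.3
   vertex 5.0 1.0 0.4
   vertex 2.3 4.0 3.1
  endloop
 endfacet
 facet normal 0.864 0.503 -0.031
  outer loop
   vertex 4.0 2.9 3.3
   vertex 4.8 1.6 4.5
   vertex 5.0 1.0 0.4
  endloop
 endfacet
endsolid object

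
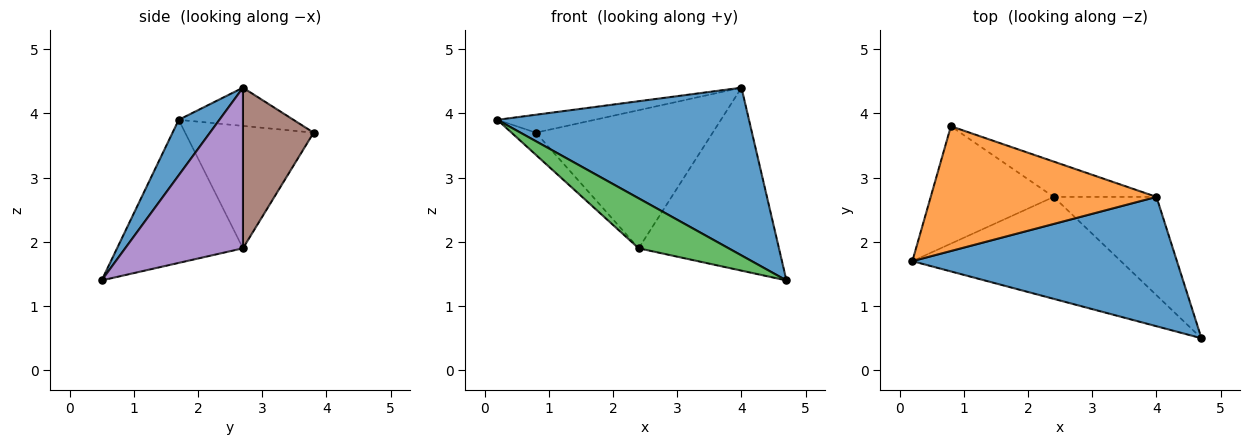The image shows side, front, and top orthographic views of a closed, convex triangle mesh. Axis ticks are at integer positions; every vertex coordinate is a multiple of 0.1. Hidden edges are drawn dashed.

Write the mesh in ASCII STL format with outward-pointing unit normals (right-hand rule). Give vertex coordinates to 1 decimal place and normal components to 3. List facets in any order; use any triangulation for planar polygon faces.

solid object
 facet normal 0.127 -0.786 0.606
  outer loop
   vertex 4.0 2.7 4.4
   vertex 0.2 1.7 3.9
   vertex 4.7 0.5 1.4
  endloop
 endfacet
 facet normal -0.165 0.140 0.976
  outer loop
   vertex 4.0 2.7 4.4
   vertex 0.8 3.8 3.7
   vertex 0.2 1.7 3.9
  endloop
 endfacet
 facet normal -0.525 -0.375 -0.764
  outer loop
   vertex 2.4 2.7 1.9
   vertex 4.7 0.5 1.4
   vertex 0.2 1.7 3.9
  endloop
 endfacet
 facet normal -0.699 0.133 -0.703
  outer loop
   vertex 2.4 2.7 1.9
   vertex 0.2 1.7 3.9
   vertex 0.8 3.8 3.7
  endloop
 endfacet
 facet normal 0.595 0.708 -0.381
  outer loop
   vertex 2.4 2.7 1.9
   vertex 4.0 2.7 4.4
   vertex 4.7 0.5 1.4
  endloop
 endfacet
 facet normal 0.361 0.903 -0.231
  outer loop
   vertex 2.4 2.7 1.9
   vertex 0.8 3.8 3.7
   vertex 4.0 2.7 4.4
  endloop
 endfacet
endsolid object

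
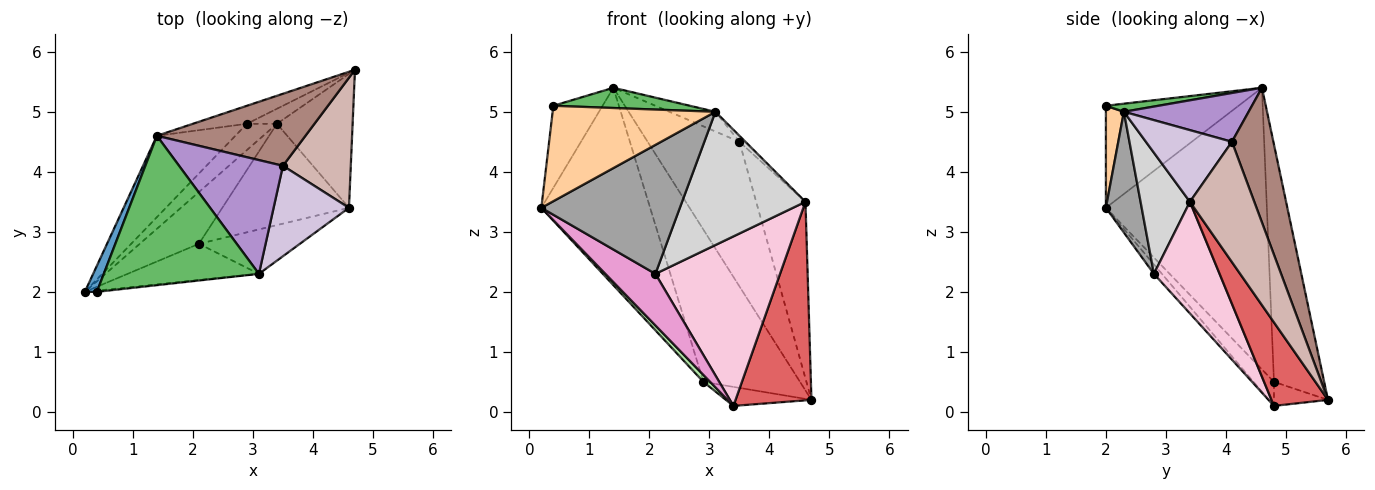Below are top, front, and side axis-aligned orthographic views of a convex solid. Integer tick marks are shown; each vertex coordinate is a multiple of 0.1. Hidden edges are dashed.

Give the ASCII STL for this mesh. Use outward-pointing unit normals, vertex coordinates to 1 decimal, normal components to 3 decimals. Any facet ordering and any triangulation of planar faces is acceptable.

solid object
 facet normal -0.932 0.346 0.110
  outer loop
   vertex 0.4 2.0 5.1
   vertex 1.4 4.6 5.4
   vertex 0.2 2.0 3.4
  endloop
 endfacet
 facet normal -0.807 0.546 -0.225
  outer loop
   vertex 2.9 4.8 0.5
   vertex 0.2 2.0 3.4
   vertex 1.4 4.6 5.4
  endloop
 endfacet
 facet normal -0.459 0.882 -0.104
  outer loop
   vertex 2.9 4.8 0.5
   vertex 1.4 4.6 5.4
   vertex 4.7 5.7 0.2
  endloop
 endfacet
 facet normal 0.110 -0.994 -0.013
  outer loop
   vertex 3.1 2.3 5.0
   vertex 0.4 2.0 5.1
   vertex 0.2 2.0 3.4
  endloop
 endfacet
 facet normal 0.052 -0.134 0.990
  outer loop
   vertex 3.1 2.3 5.0
   vertex 1.4 4.6 5.4
   vertex 0.4 2.0 5.1
  endloop
 endfacet
 facet normal -0.612 -0.202 -0.765
  outer loop
   vertex 3.4 4.8 0.1
   vertex 0.2 2.0 3.4
   vertex 2.9 4.8 0.5
  endloop
 endfacet
 facet normal 0.525 -0.706 -0.476
  outer loop
   vertex 3.4 4.8 0.1
   vertex 4.7 5.7 0.2
   vertex 4.6 3.4 3.5
  endloop
 endfacet
 facet normal -0.444 0.703 -0.555
  outer loop
   vertex 3.4 4.8 0.1
   vertex 2.9 4.8 0.5
   vertex 4.7 5.7 0.2
  endloop
 endfacet
 facet normal 0.420 0.155 0.894
  outer loop
   vertex 3.5 4.1 4.5
   vertex 1.4 4.6 5.4
   vertex 3.1 2.3 5.0
  endloop
 endfacet
 facet normal 0.688 0.048 0.724
  outer loop
   vertex 3.5 4.1 4.5
   vertex 3.1 2.3 5.0
   vertex 4.6 3.4 3.5
  endloop
 endfacet
 facet normal 0.375 0.830 0.413
  outer loop
   vertex 3.5 4.1 4.5
   vertex 4.7 5.7 0.2
   vertex 1.4 4.6 5.4
  endloop
 endfacet
 facet normal 0.725 0.555 0.409
  outer loop
   vertex 3.5 4.1 4.5
   vertex 4.6 3.4 3.5
   vertex 4.7 5.7 0.2
  endloop
 endfacet
 facet normal -0.112 -0.701 -0.704
  outer loop
   vertex 2.1 2.8 2.3
   vertex 0.2 2.0 3.4
   vertex 3.4 4.8 0.1
  endloop
 endfacet
 facet normal 0.412 -0.782 -0.467
  outer loop
   vertex 2.1 2.8 2.3
   vertex 3.4 4.8 0.1
   vertex 4.6 3.4 3.5
  endloop
 endfacet
 facet normal 0.241 -0.934 -0.262
  outer loop
   vertex 2.1 2.8 2.3
   vertex 3.1 2.3 5.0
   vertex 0.2 2.0 3.4
  endloop
 endfacet
 facet normal 0.355 -0.887 -0.296
  outer loop
   vertex 2.1 2.8 2.3
   vertex 4.6 3.4 3.5
   vertex 3.1 2.3 5.0
  endloop
 endfacet
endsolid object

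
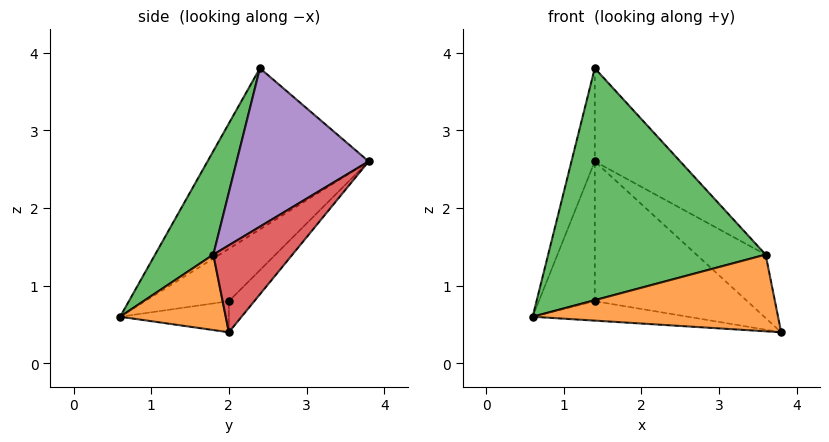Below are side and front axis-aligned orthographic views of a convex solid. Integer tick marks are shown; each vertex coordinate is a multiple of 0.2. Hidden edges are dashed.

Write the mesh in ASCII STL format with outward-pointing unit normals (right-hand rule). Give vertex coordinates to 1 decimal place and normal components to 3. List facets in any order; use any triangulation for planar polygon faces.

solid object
 facet normal -0.976 0.141 0.165
  outer loop
   vertex 1.4 2.4 3.8
   vertex 1.4 3.8 2.6
   vertex 0.6 0.6 0.6
  endloop
 endfacet
 facet normal 0.393 -0.914 -0.104
  outer loop
   vertex 3.6 1.8 1.4
   vertex 0.6 0.6 0.6
   vertex 3.8 2.0 0.4
  endloop
 endfacet
 facet normal 0.233 -0.871 0.432
  outer loop
   vertex 3.6 1.8 1.4
   vertex 1.4 2.4 3.8
   vertex 0.6 0.6 0.6
  endloop
 endfacet
 facet normal 0.724 0.634 0.272
  outer loop
   vertex 3.6 1.8 1.4
   vertex 3.8 2.0 0.4
   vertex 1.4 3.8 2.6
  endloop
 endfacet
 facet normal 0.709 0.459 0.535
  outer loop
   vertex 3.6 1.8 1.4
   vertex 1.4 3.8 2.6
   vertex 1.4 2.4 3.8
  endloop
 endfacet
 facet normal -0.160 0.229 -0.960
  outer loop
   vertex 1.4 2.0 0.8
   vertex 3.8 2.0 0.4
   vertex 0.6 0.6 0.6
  endloop
 endfacet
 facet normal -0.728 0.485 -0.485
  outer loop
   vertex 1.4 2.0 0.8
   vertex 0.6 0.6 0.6
   vertex 1.4 3.8 2.6
  endloop
 endfacet
 facet normal -0.117 0.702 -0.702
  outer loop
   vertex 1.4 2.0 0.8
   vertex 1.4 3.8 2.6
   vertex 3.8 2.0 0.4
  endloop
 endfacet
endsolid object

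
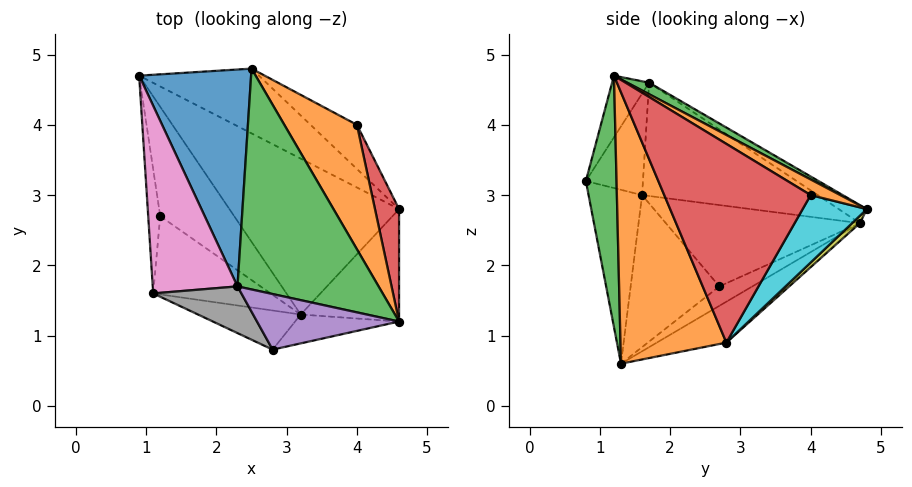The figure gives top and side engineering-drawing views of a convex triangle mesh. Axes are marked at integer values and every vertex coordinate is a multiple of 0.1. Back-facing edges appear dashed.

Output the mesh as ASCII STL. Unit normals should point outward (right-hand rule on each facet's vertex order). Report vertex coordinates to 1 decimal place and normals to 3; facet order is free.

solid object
 facet normal -0.217 0.382 -0.898
  outer loop
   vertex 3.2 1.3 0.6
   vertex 0.9 4.7 2.6
   vertex 4.6 2.8 0.9
  endloop
 endfacet
 facet normal 0.731 -0.629 -0.265
  outer loop
   vertex 3.2 1.3 0.6
   vertex 4.6 2.8 0.9
   vertex 4.6 1.2 4.7
  endloop
 endfacet
 facet normal 0.318 -0.939 -0.132
  outer loop
   vertex 3.2 1.3 0.6
   vertex 4.6 1.2 4.7
   vertex 2.8 0.8 3.2
  endloop
 endfacet
 facet normal 0.955 0.275 0.116
  outer loop
   vertex 4.0 4.0 3.0
   vertex 4.6 1.2 4.7
   vertex 4.6 2.8 0.9
  endloop
 endfacet
 facet normal -0.207 -0.855 0.476
  outer loop
   vertex 2.3 1.7 4.6
   vertex 2.8 0.8 3.2
   vertex 4.6 1.2 4.7
  endloop
 endfacet
 facet normal -0.392 -0.890 -0.232
  outer loop
   vertex 1.1 1.6 3.0
   vertex 3.2 1.3 0.6
   vertex 2.8 0.8 3.2
  endloop
 endfacet
 facet normal -0.801 0.026 0.599
  outer loop
   vertex 1.1 1.6 3.0
   vertex 2.3 1.7 4.6
   vertex 0.9 4.7 2.6
  endloop
 endfacet
 facet normal -0.431 -0.821 0.374
  outer loop
   vertex 1.1 1.6 3.0
   vertex 2.8 0.8 3.2
   vertex 2.3 1.7 4.6
  endloop
 endfacet
 facet normal 0.043 0.712 -0.701
  outer loop
   vertex 2.5 4.8 2.8
   vertex 4.6 2.8 0.9
   vertex 0.9 4.7 2.6
  endloop
 endfacet
 facet normal 0.478 0.814 -0.329
  outer loop
   vertex 2.5 4.8 2.8
   vertex 4.0 4.0 3.0
   vertex 4.6 2.8 0.9
  endloop
 endfacet
 facet normal -0.138 0.504 0.853
  outer loop
   vertex 2.5 4.8 2.8
   vertex 0.9 4.7 2.6
   vertex 2.3 1.7 4.6
  endloop
 endfacet
 facet normal 0.177 0.538 0.824
  outer loop
   vertex 2.5 4.8 2.8
   vertex 4.6 1.2 4.7
   vertex 4.0 4.0 3.0
  endloop
 endfacet
 facet normal 0.071 0.497 0.865
  outer loop
   vertex 2.5 4.8 2.8
   vertex 2.3 1.7 4.6
   vertex 4.6 1.2 4.7
  endloop
 endfacet
 facet normal -0.236 0.369 -0.899
  outer loop
   vertex 1.2 2.7 1.7
   vertex 0.9 4.7 2.6
   vertex 3.2 1.3 0.6
  endloop
 endfacet
 facet normal -0.986 -0.082 -0.146
  outer loop
   vertex 1.2 2.7 1.7
   vertex 1.1 1.6 3.0
   vertex 0.9 4.7 2.6
  endloop
 endfacet
 facet normal -0.663 -0.545 -0.512
  outer loop
   vertex 1.2 2.7 1.7
   vertex 3.2 1.3 0.6
   vertex 1.1 1.6 3.0
  endloop
 endfacet
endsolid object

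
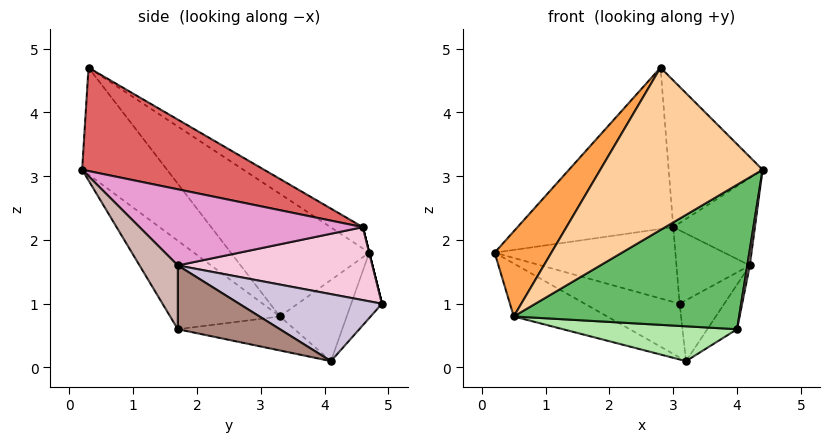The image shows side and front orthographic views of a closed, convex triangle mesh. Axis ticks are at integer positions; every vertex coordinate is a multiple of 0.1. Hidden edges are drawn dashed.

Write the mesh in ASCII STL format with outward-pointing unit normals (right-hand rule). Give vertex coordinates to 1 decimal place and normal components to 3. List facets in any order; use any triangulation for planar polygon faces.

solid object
 facet normal -0.231 0.714 -0.661
  outer loop
   vertex 3.2 4.1 0.1
   vertex 0.2 4.7 1.8
   vertex 3.1 4.9 1.0
  endloop
 endfacet
 facet normal -0.352 0.493 -0.796
  outer loop
   vertex 0.5 3.3 0.8
   vertex 0.2 4.7 1.8
   vertex 3.2 4.1 0.1
  endloop
 endfacet
 facet normal -0.897 -0.368 0.246
  outer loop
   vertex 2.8 0.3 4.7
   vertex 0.2 4.7 1.8
   vertex 0.5 3.3 0.8
  endloop
 endfacet
 facet normal -0.429 -0.820 -0.378
  outer loop
   vertex 2.8 0.3 4.7
   vertex 0.5 3.3 0.8
   vertex 4.4 0.2 3.1
  endloop
 endfacet
 facet normal -0.396 -0.814 -0.425
  outer loop
   vertex 4.0 1.7 0.6
   vertex 4.4 0.2 3.1
   vertex 0.5 3.3 0.8
  endloop
 endfacet
 facet normal -0.171 -0.255 -0.952
  outer loop
   vertex 4.0 1.7 0.6
   vertex 0.5 3.3 0.8
   vertex 3.2 4.1 0.1
  endloop
 endfacet
 facet normal 0.674 0.348 0.652
  outer loop
   vertex 3.0 4.6 2.2
   vertex 2.8 0.3 4.7
   vertex 4.4 0.2 3.1
  endloop
 endfacet
 facet normal 0.000 0.970 0.243
  outer loop
   vertex 3.0 4.6 2.2
   vertex 3.1 4.9 1.0
   vertex 0.2 4.7 1.8
  endloop
 endfacet
 facet normal -0.105 0.503 0.858
  outer loop
   vertex 3.0 4.6 2.2
   vertex 0.2 4.7 1.8
   vertex 2.8 0.3 4.7
  endloop
 endfacet
 facet normal 0.943 0.295 -0.157
  outer loop
   vertex 4.2 1.7 1.6
   vertex 3.2 4.1 0.1
   vertex 3.1 4.9 1.0
  endloop
 endfacet
 facet normal 0.943 0.275 -0.189
  outer loop
   vertex 4.2 1.7 1.6
   vertex 4.0 1.7 0.6
   vertex 3.2 4.1 0.1
  endloop
 endfacet
 facet normal 0.978 -0.065 -0.196
  outer loop
   vertex 4.2 1.7 1.6
   vertex 4.4 0.2 3.1
   vertex 4.0 1.7 0.6
  endloop
 endfacet
 facet normal 0.918 0.336 0.213
  outer loop
   vertex 4.2 1.7 1.6
   vertex 3.0 4.6 2.2
   vertex 4.4 0.2 3.1
  endloop
 endfacet
 facet normal 0.923 0.348 0.164
  outer loop
   vertex 4.2 1.7 1.6
   vertex 3.1 4.9 1.0
   vertex 3.0 4.6 2.2
  endloop
 endfacet
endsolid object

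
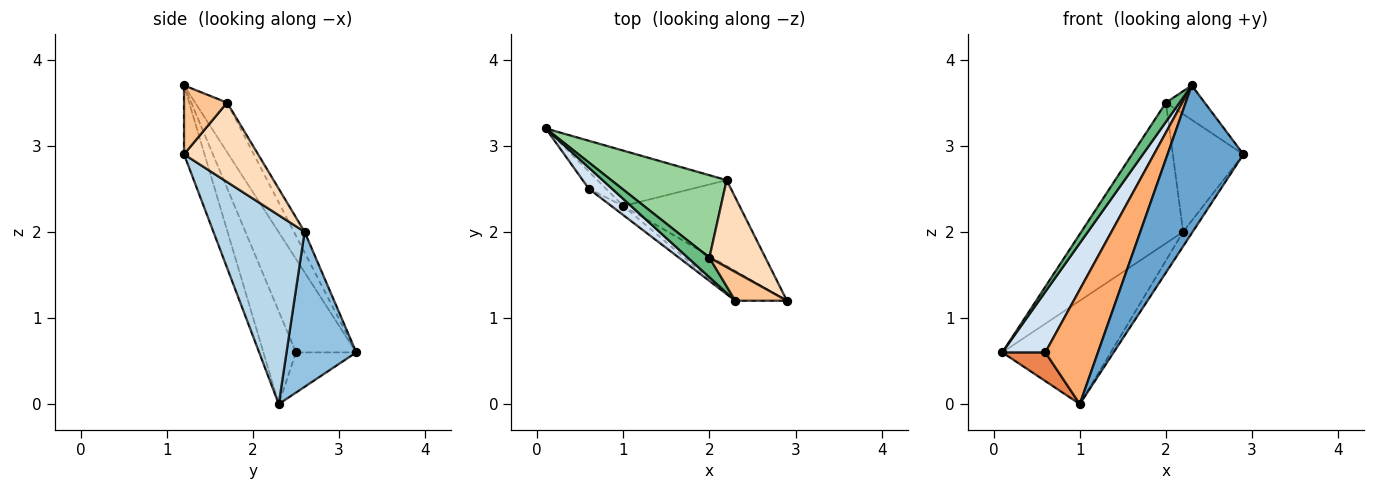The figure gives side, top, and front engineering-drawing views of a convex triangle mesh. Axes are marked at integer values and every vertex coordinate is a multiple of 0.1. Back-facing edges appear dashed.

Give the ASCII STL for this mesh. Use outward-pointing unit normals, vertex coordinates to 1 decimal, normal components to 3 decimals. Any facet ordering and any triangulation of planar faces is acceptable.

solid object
 facet normal -0.256 -0.948 -0.192
  outer loop
   vertex 1.0 2.3 0.0
   vertex 2.9 1.2 2.9
   vertex 2.3 1.2 3.7
  endloop
 endfacet
 facet normal 0.493 0.767 -0.411
  outer loop
   vertex 2.2 2.6 2.0
   vertex 1.0 2.3 0.0
   vertex 0.1 3.2 0.6
  endloop
 endfacet
 facet normal 0.848 0.088 -0.522
  outer loop
   vertex 2.2 2.6 2.0
   vertex 2.9 1.2 2.9
   vertex 1.0 2.3 0.0
  endloop
 endfacet
 facet normal -0.798 -0.570 0.198
  outer loop
   vertex 0.6 2.5 0.6
   vertex 2.3 1.2 3.7
   vertex 0.1 3.2 0.6
  endloop
 endfacet
 facet normal -0.768 -0.549 -0.329
  outer loop
   vertex 0.6 2.5 0.6
   vertex 0.1 3.2 0.6
   vertex 1.0 2.3 0.0
  endloop
 endfacet
 facet normal -0.525 -0.848 -0.068
  outer loop
   vertex 0.6 2.5 0.6
   vertex 1.0 2.3 0.0
   vertex 2.3 1.2 3.7
  endloop
 endfacet
 facet normal 0.649 0.584 0.487
  outer loop
   vertex 2.0 1.7 3.5
   vertex 2.3 1.2 3.7
   vertex 2.9 1.2 2.9
  endloop
 endfacet
 facet normal 0.645 0.615 0.455
  outer loop
   vertex 2.0 1.7 3.5
   vertex 2.9 1.2 2.9
   vertex 2.2 2.6 2.0
  endloop
 endfacet
 facet normal -0.854 -0.364 0.371
  outer loop
   vertex 2.0 1.7 3.5
   vertex 0.1 3.2 0.6
   vertex 2.3 1.2 3.7
  endloop
 endfacet
 facet normal -0.090 0.859 0.504
  outer loop
   vertex 2.0 1.7 3.5
   vertex 2.2 2.6 2.0
   vertex 0.1 3.2 0.6
  endloop
 endfacet
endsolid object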